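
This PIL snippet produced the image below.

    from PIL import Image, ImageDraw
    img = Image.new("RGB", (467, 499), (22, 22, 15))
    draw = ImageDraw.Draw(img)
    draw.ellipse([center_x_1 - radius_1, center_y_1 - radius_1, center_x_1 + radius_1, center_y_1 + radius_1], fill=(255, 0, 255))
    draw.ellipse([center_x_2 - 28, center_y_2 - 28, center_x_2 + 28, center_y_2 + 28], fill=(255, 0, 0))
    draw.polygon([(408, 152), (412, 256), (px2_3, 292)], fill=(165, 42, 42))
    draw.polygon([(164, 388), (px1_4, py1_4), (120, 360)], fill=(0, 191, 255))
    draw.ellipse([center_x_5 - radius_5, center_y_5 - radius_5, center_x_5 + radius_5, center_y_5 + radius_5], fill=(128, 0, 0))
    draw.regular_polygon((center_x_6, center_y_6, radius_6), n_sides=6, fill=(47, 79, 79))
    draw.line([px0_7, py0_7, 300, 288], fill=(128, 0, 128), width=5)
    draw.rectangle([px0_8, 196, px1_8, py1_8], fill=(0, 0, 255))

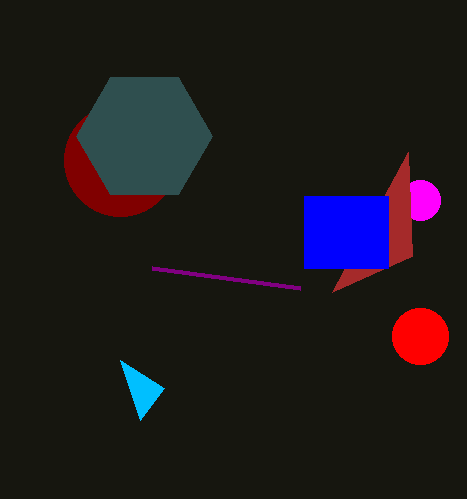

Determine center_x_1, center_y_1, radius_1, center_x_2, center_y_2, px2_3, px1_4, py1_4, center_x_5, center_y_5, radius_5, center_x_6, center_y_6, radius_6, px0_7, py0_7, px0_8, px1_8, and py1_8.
center_x_1 = 420; center_y_1 = 200; radius_1 = 20; center_x_2 = 420; center_y_2 = 336; px2_3 = 332; px1_4 = 140; py1_4 = 420; center_x_5 = 120; center_y_5 = 160; radius_5 = 56; center_x_6 = 144; center_y_6 = 136; radius_6 = 68; px0_7 = 152; py0_7 = 268; px0_8 = 304; px1_8 = 388; py1_8 = 268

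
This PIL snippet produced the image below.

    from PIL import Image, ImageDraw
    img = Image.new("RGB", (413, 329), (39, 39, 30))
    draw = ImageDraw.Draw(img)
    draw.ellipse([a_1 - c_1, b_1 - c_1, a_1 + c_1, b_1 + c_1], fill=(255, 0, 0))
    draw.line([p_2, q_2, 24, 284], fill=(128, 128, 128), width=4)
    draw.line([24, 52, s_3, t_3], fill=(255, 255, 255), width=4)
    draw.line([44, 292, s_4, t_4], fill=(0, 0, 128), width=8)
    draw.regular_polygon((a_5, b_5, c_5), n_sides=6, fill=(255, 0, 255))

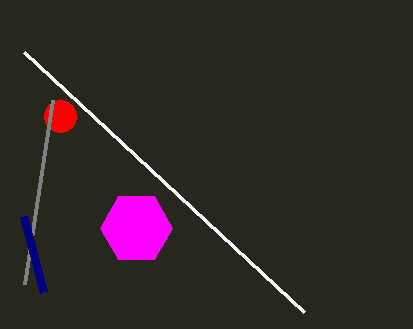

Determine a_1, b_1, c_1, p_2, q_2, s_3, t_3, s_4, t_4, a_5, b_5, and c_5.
a_1 = 60, b_1 = 116, c_1 = 16, p_2 = 52, q_2 = 100, s_3 = 304, t_3 = 312, s_4 = 24, t_4 = 216, a_5 = 136, b_5 = 228, c_5 = 36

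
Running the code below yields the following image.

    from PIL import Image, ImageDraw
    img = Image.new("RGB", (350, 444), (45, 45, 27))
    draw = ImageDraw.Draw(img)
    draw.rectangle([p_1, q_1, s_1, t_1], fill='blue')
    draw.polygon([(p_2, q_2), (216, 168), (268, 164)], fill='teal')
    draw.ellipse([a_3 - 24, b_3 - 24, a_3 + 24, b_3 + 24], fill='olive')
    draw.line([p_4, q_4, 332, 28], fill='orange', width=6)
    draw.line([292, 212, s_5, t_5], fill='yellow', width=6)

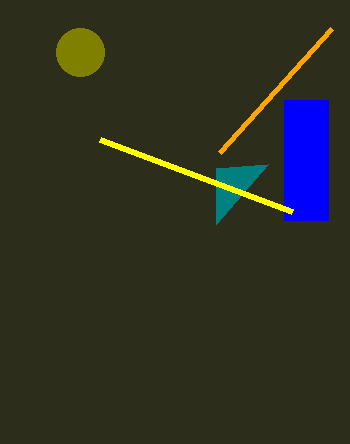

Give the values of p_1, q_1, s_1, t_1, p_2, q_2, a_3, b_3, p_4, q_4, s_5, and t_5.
p_1 = 284, q_1 = 100, s_1 = 328, t_1 = 220, p_2 = 216, q_2 = 224, a_3 = 80, b_3 = 52, p_4 = 220, q_4 = 152, s_5 = 100, t_5 = 140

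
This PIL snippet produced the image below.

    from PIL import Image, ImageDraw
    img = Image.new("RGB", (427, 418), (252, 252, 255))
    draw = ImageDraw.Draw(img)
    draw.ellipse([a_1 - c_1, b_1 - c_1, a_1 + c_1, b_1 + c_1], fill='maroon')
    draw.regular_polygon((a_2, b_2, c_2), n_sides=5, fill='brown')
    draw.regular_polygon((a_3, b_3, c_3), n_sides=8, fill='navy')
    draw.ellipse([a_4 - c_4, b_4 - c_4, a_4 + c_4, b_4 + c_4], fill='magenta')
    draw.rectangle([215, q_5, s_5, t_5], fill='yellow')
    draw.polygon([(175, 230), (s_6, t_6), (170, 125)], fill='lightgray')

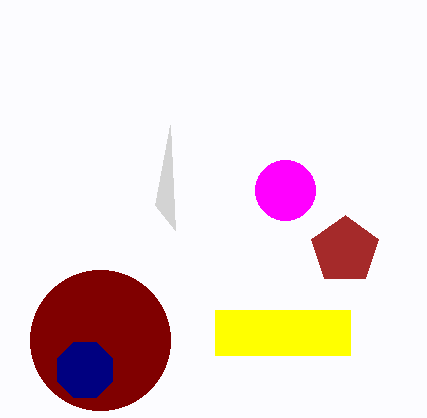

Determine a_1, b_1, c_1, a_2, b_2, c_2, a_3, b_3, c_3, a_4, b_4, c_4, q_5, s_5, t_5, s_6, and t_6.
a_1 = 100; b_1 = 340; c_1 = 70; a_2 = 345; b_2 = 250; c_2 = 35; a_3 = 85; b_3 = 370; c_3 = 30; a_4 = 285; b_4 = 190; c_4 = 30; q_5 = 310; s_5 = 350; t_5 = 355; s_6 = 155; t_6 = 205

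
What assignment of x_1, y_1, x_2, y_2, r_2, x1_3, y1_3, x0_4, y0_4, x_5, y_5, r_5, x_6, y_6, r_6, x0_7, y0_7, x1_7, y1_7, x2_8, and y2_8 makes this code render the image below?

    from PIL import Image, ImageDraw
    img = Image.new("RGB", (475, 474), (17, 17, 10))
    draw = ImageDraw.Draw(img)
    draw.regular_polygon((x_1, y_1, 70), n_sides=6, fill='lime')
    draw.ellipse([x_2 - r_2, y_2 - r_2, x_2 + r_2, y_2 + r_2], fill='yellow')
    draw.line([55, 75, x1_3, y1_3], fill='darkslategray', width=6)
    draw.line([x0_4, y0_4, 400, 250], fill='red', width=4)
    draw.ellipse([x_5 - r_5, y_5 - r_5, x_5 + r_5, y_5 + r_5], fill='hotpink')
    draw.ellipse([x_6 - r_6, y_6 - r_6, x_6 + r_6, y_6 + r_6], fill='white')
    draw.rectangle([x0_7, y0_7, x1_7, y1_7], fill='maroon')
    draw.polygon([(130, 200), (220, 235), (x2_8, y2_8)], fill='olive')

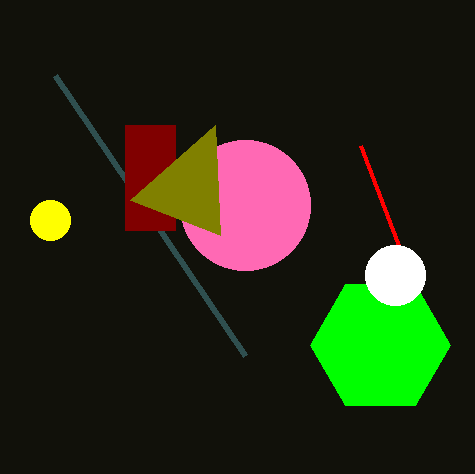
x_1 = 380, y_1 = 345, x_2 = 50, y_2 = 220, r_2 = 20, x1_3 = 245, y1_3 = 355, x0_4 = 360, y0_4 = 145, x_5 = 245, y_5 = 205, r_5 = 65, x_6 = 395, y_6 = 275, r_6 = 30, x0_7 = 125, y0_7 = 125, x1_7 = 175, y1_7 = 230, x2_8 = 215, y2_8 = 125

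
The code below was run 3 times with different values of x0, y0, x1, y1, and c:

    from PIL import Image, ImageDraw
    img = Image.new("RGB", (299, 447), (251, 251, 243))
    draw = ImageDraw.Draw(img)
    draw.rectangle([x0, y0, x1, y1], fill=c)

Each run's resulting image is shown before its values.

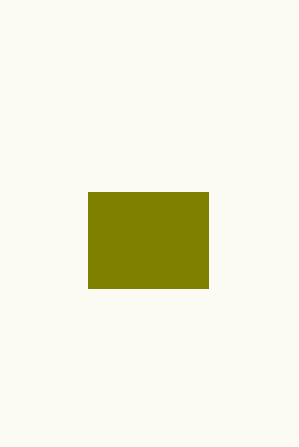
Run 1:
x0 = 88; y0 = 192; x1 = 208; y1 = 288; c = 'olive'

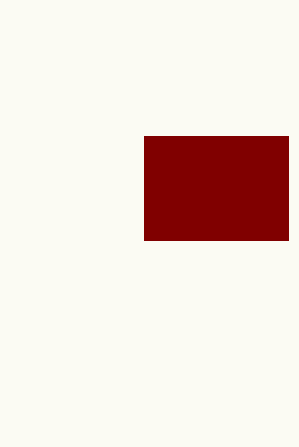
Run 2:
x0 = 144; y0 = 136; x1 = 288; y1 = 240; c = 'maroon'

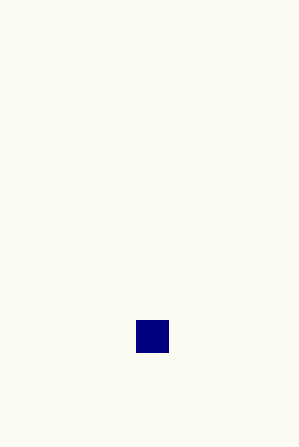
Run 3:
x0 = 136; y0 = 320; x1 = 168; y1 = 352; c = 'navy'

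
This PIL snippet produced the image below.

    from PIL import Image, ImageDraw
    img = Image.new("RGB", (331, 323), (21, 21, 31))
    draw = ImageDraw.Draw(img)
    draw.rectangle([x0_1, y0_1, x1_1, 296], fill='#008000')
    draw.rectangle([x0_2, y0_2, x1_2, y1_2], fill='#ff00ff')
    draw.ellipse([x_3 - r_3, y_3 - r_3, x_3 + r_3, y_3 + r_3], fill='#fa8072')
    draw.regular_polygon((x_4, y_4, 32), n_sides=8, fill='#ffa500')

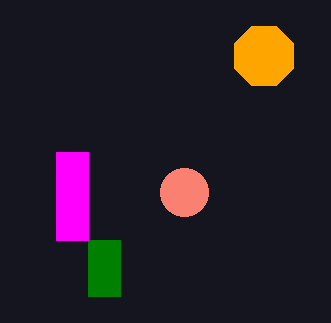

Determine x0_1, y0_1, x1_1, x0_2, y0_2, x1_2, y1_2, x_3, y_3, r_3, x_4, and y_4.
x0_1 = 88, y0_1 = 240, x1_1 = 120, x0_2 = 56, y0_2 = 152, x1_2 = 88, y1_2 = 240, x_3 = 184, y_3 = 192, r_3 = 24, x_4 = 264, y_4 = 56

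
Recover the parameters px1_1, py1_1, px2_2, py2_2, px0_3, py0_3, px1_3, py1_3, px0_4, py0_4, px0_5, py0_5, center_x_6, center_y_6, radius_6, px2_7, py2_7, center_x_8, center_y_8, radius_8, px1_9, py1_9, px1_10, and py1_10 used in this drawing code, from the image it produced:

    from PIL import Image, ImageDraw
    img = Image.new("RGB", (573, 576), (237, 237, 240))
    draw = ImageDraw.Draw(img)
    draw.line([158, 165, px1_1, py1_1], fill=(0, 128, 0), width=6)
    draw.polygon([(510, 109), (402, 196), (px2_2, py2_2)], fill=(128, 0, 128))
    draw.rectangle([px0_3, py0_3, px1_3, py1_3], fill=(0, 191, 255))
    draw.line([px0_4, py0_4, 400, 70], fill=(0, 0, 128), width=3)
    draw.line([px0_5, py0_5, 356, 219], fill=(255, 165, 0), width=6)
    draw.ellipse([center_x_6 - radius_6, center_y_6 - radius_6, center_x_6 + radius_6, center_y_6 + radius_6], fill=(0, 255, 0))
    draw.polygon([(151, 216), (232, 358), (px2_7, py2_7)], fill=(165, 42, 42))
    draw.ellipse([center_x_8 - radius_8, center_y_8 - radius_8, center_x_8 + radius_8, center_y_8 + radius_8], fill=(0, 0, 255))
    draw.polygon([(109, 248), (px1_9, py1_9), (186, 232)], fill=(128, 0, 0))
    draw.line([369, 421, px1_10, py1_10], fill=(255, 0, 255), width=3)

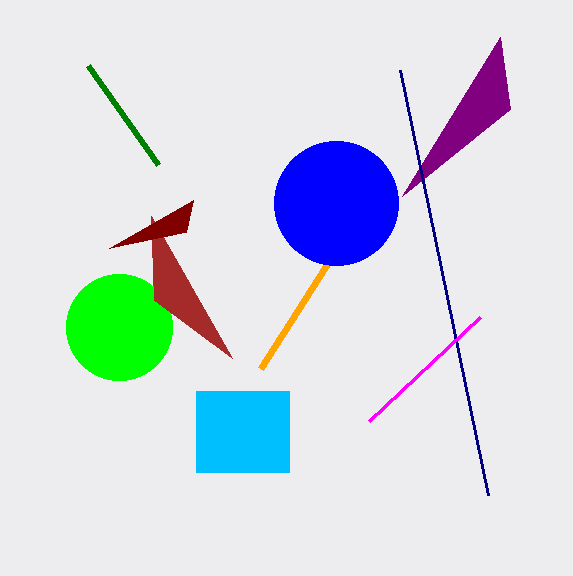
px1_1 = 88, py1_1 = 66, px2_2 = 500, py2_2 = 37, px0_3 = 196, py0_3 = 391, px1_3 = 289, py1_3 = 472, px0_4 = 488, py0_4 = 495, px0_5 = 261, py0_5 = 368, center_x_6 = 119, center_y_6 = 327, radius_6 = 53, px2_7 = 154, py2_7 = 300, center_x_8 = 336, center_y_8 = 203, radius_8 = 62, px1_9 = 193, py1_9 = 200, px1_10 = 480, py1_10 = 317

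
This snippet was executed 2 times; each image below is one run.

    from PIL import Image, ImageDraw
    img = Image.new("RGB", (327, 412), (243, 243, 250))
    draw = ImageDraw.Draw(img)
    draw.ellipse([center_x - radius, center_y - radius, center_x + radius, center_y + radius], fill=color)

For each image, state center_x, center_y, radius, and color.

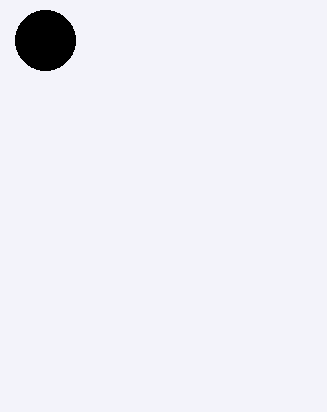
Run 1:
center_x = 45
center_y = 40
radius = 30
color = 'black'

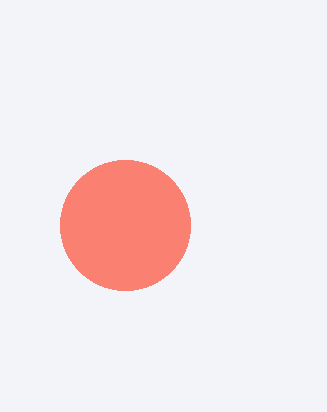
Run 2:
center_x = 125; center_y = 225; radius = 65; color = 'salmon'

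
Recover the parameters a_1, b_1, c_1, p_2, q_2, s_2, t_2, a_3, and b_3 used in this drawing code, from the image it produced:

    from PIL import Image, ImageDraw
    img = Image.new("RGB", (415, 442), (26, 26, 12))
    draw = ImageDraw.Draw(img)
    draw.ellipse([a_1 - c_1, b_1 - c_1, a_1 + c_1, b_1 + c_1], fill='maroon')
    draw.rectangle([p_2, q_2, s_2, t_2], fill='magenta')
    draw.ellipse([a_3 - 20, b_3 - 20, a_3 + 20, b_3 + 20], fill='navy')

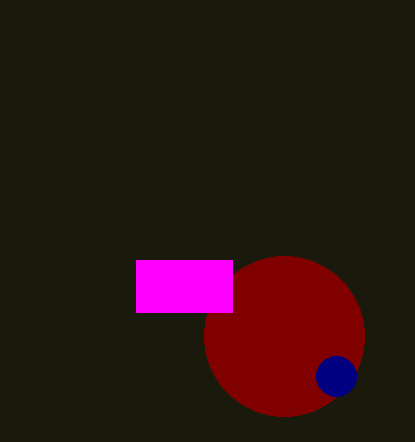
a_1 = 284, b_1 = 336, c_1 = 80, p_2 = 136, q_2 = 260, s_2 = 232, t_2 = 312, a_3 = 336, b_3 = 376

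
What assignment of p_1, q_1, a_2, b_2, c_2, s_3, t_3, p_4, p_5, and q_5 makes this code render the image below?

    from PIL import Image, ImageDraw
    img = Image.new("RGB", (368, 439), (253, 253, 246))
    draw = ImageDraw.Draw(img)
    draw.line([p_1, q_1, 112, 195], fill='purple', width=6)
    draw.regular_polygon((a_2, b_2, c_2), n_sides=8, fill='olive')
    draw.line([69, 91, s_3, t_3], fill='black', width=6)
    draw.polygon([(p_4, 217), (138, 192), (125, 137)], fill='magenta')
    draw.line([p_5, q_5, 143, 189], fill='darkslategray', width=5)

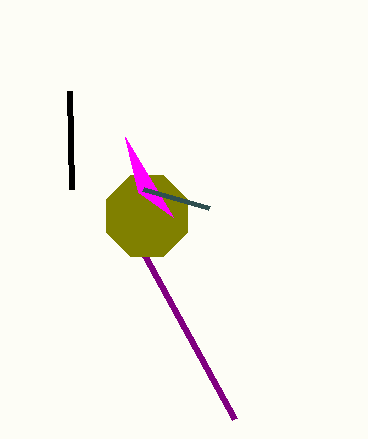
p_1 = 235; q_1 = 419; a_2 = 147; b_2 = 216; c_2 = 44; s_3 = 71; t_3 = 189; p_4 = 173; p_5 = 209; q_5 = 208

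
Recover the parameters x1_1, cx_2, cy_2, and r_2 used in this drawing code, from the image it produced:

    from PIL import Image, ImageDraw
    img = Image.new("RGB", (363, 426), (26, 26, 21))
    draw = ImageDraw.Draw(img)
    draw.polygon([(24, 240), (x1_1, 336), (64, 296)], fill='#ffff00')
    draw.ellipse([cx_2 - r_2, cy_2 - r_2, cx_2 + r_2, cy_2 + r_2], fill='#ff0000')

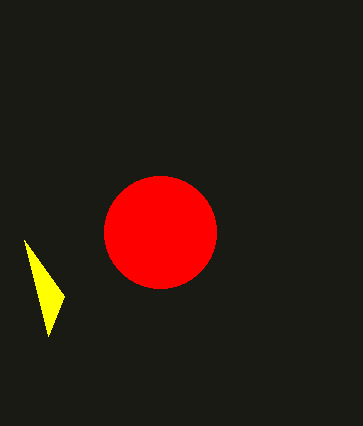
x1_1 = 48, cx_2 = 160, cy_2 = 232, r_2 = 56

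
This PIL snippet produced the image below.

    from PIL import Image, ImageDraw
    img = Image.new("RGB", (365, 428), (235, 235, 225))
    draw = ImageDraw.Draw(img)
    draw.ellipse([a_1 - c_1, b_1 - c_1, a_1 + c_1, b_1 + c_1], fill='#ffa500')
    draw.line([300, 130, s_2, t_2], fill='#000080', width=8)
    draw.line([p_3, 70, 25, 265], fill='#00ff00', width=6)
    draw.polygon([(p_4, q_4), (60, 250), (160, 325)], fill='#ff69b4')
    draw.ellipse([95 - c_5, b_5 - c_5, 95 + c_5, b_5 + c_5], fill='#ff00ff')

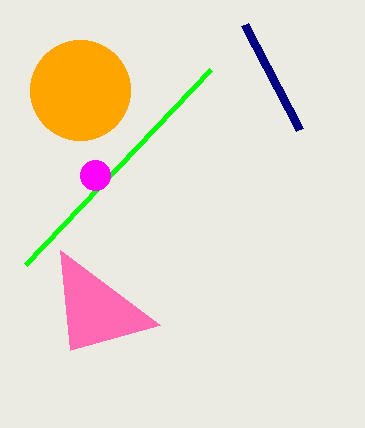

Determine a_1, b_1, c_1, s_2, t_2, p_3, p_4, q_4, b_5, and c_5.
a_1 = 80
b_1 = 90
c_1 = 50
s_2 = 245
t_2 = 25
p_3 = 210
p_4 = 70
q_4 = 350
b_5 = 175
c_5 = 15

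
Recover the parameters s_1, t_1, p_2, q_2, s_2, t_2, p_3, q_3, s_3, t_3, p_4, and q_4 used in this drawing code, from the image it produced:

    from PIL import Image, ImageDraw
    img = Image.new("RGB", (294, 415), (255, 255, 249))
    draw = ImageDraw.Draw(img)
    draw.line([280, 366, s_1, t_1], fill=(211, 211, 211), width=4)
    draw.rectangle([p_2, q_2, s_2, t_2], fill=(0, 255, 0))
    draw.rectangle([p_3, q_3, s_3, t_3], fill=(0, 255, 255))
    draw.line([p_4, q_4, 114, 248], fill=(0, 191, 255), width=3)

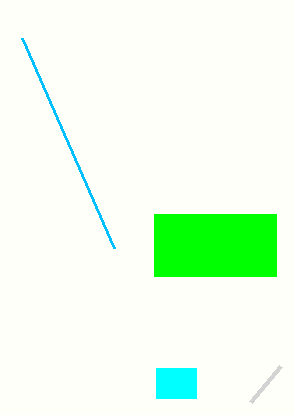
s_1 = 250; t_1 = 402; p_2 = 154; q_2 = 214; s_2 = 276; t_2 = 276; p_3 = 156; q_3 = 368; s_3 = 196; t_3 = 398; p_4 = 22; q_4 = 38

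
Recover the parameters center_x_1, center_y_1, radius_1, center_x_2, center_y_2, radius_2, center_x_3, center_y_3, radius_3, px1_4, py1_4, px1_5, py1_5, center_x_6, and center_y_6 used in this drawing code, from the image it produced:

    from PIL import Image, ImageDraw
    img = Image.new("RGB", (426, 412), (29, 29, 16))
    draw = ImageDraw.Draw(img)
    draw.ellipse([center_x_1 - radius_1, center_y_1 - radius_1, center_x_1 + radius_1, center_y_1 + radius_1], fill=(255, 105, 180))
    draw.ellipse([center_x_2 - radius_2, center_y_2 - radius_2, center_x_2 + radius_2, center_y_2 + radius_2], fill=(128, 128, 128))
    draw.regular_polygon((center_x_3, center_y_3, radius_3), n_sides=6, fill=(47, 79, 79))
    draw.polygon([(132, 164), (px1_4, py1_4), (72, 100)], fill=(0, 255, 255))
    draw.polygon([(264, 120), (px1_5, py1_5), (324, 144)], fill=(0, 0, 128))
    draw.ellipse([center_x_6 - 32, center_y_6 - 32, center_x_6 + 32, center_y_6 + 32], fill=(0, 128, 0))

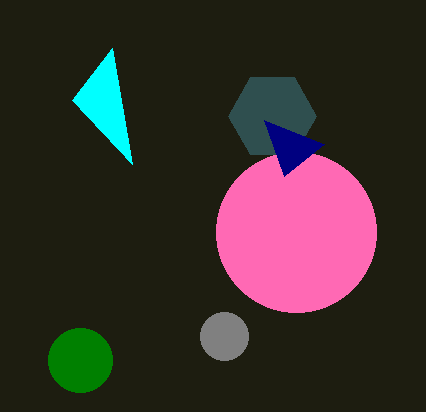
center_x_1 = 296; center_y_1 = 232; radius_1 = 80; center_x_2 = 224; center_y_2 = 336; radius_2 = 24; center_x_3 = 272; center_y_3 = 116; radius_3 = 44; px1_4 = 112; py1_4 = 48; px1_5 = 284; py1_5 = 176; center_x_6 = 80; center_y_6 = 360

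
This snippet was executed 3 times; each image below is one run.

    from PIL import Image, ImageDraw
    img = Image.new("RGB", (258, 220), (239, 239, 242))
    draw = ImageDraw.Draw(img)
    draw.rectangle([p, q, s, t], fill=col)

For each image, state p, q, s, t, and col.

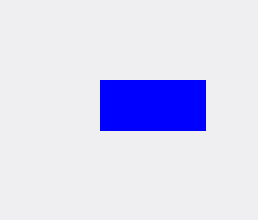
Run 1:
p = 100
q = 80
s = 205
t = 130
col = 'blue'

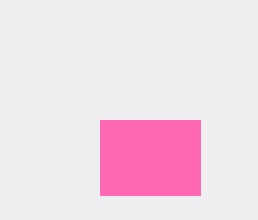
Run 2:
p = 100, q = 120, s = 200, t = 195, col = 'hotpink'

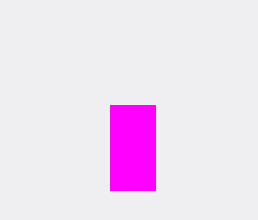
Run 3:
p = 110; q = 105; s = 155; t = 190; col = 'magenta'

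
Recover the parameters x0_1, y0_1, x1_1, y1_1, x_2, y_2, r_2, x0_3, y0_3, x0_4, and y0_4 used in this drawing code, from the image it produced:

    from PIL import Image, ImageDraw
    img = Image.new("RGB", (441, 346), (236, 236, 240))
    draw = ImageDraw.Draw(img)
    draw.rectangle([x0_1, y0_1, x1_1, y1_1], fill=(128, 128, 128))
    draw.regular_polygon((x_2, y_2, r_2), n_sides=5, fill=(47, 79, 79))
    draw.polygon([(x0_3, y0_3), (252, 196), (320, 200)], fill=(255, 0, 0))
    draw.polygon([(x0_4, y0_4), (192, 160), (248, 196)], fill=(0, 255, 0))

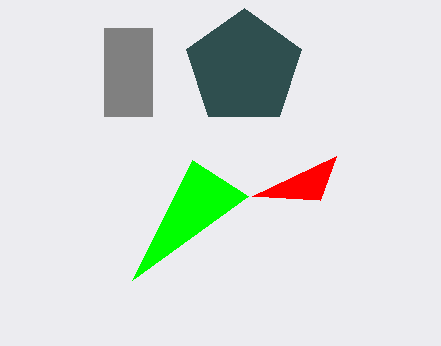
x0_1 = 104
y0_1 = 28
x1_1 = 152
y1_1 = 116
x_2 = 244
y_2 = 68
r_2 = 60
x0_3 = 336
y0_3 = 156
x0_4 = 132
y0_4 = 280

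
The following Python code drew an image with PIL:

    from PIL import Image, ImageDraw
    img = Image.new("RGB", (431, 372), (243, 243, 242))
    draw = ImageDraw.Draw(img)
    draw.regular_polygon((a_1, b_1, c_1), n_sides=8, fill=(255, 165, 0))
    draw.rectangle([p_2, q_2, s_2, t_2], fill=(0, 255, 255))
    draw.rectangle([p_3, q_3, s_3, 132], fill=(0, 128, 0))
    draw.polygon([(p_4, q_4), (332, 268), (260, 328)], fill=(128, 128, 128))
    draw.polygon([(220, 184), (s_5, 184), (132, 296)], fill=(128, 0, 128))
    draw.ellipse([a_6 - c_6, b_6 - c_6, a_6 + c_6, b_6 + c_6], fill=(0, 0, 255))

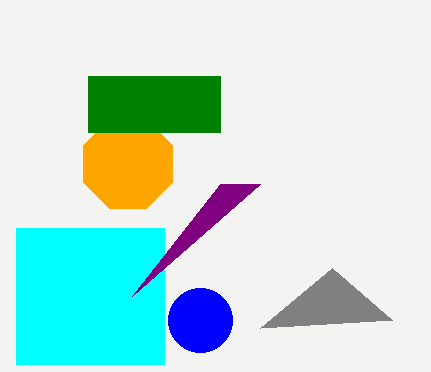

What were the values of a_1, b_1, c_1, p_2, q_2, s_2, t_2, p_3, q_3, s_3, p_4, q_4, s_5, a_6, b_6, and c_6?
a_1 = 128; b_1 = 164; c_1 = 48; p_2 = 16; q_2 = 228; s_2 = 164; t_2 = 364; p_3 = 88; q_3 = 76; s_3 = 220; p_4 = 392; q_4 = 320; s_5 = 260; a_6 = 200; b_6 = 320; c_6 = 32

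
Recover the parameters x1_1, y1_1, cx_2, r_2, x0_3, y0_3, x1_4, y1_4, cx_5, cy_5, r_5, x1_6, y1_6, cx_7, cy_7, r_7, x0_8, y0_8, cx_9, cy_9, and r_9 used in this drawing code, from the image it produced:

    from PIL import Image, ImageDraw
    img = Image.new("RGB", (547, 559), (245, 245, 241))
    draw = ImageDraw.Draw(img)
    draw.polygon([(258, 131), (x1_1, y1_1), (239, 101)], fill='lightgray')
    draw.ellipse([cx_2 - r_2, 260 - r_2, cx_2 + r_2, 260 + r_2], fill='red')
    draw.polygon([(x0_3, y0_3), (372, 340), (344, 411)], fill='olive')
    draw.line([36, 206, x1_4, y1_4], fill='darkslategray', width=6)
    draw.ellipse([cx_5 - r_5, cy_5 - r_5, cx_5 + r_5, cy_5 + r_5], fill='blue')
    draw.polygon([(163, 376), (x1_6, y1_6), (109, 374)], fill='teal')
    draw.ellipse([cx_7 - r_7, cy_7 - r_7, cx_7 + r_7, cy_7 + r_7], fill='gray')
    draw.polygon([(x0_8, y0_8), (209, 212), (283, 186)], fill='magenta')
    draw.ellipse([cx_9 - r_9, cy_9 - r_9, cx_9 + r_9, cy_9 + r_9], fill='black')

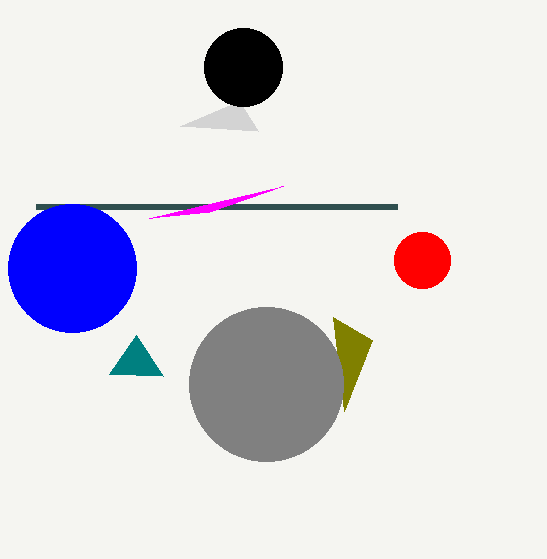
x1_1 = 180
y1_1 = 126
cx_2 = 422
r_2 = 28
x0_3 = 333
y0_3 = 317
x1_4 = 397
y1_4 = 206
cx_5 = 72
cy_5 = 268
r_5 = 64
x1_6 = 136
y1_6 = 335
cx_7 = 266
cy_7 = 384
r_7 = 77
x0_8 = 149
y0_8 = 218
cx_9 = 243
cy_9 = 67
r_9 = 39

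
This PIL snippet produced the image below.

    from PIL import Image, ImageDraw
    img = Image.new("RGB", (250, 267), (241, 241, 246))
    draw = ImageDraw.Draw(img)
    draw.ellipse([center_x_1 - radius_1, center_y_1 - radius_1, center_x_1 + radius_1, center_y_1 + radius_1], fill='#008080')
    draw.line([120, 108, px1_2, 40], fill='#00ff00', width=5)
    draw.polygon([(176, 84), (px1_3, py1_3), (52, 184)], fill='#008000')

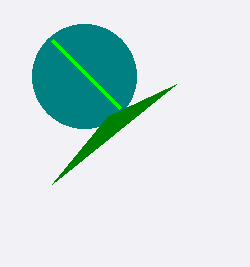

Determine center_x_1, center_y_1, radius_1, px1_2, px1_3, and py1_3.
center_x_1 = 84, center_y_1 = 76, radius_1 = 52, px1_2 = 52, px1_3 = 108, py1_3 = 116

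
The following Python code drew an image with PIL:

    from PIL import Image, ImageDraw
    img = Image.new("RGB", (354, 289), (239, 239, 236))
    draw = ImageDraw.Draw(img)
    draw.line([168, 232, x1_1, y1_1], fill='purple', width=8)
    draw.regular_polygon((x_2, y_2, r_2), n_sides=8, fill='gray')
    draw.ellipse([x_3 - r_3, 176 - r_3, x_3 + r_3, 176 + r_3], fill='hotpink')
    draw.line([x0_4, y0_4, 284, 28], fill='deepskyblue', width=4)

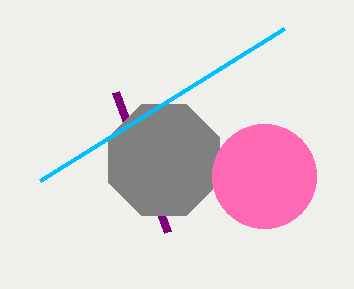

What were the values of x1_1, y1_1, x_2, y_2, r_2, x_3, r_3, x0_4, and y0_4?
x1_1 = 116, y1_1 = 92, x_2 = 164, y_2 = 160, r_2 = 60, x_3 = 264, r_3 = 52, x0_4 = 40, y0_4 = 180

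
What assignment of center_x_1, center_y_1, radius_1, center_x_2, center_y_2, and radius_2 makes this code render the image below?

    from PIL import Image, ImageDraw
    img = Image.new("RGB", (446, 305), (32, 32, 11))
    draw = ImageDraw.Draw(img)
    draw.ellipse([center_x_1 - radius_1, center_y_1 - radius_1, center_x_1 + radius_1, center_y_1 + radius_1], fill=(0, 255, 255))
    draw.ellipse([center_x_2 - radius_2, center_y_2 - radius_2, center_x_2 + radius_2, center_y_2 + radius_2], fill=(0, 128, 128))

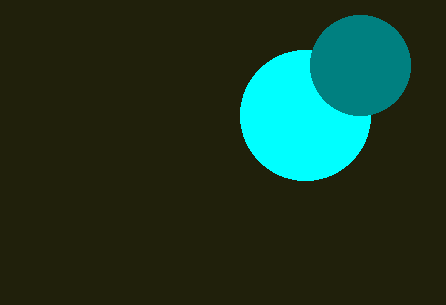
center_x_1 = 305; center_y_1 = 115; radius_1 = 65; center_x_2 = 360; center_y_2 = 65; radius_2 = 50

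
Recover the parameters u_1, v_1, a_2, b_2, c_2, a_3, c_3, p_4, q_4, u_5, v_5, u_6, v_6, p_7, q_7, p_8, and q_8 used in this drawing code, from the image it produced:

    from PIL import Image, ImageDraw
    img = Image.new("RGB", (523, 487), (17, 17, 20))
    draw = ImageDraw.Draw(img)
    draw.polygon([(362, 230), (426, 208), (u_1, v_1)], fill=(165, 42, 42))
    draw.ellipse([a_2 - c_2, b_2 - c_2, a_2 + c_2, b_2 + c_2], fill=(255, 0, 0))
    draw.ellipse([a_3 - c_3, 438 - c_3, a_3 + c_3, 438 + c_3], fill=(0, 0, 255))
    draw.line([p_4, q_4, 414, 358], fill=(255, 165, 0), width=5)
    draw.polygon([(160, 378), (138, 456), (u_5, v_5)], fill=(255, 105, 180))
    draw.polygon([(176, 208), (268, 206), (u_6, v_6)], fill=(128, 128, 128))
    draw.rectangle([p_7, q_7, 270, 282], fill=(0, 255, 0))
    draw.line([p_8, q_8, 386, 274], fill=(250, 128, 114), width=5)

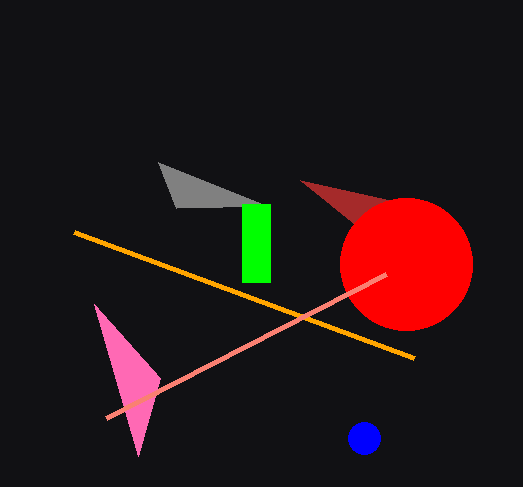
u_1 = 300, v_1 = 180, a_2 = 406, b_2 = 264, c_2 = 66, a_3 = 364, c_3 = 16, p_4 = 74, q_4 = 232, u_5 = 94, v_5 = 304, u_6 = 158, v_6 = 162, p_7 = 242, q_7 = 204, p_8 = 106, q_8 = 418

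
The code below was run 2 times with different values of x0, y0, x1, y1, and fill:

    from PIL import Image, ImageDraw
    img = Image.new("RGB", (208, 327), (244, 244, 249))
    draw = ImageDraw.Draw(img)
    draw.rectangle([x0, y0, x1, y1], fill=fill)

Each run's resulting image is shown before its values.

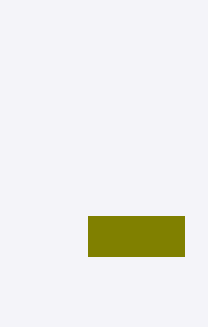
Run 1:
x0 = 88, y0 = 216, x1 = 184, y1 = 256, fill = 'olive'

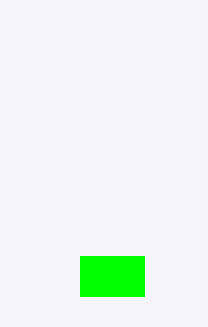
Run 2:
x0 = 80
y0 = 256
x1 = 144
y1 = 296
fill = 'lime'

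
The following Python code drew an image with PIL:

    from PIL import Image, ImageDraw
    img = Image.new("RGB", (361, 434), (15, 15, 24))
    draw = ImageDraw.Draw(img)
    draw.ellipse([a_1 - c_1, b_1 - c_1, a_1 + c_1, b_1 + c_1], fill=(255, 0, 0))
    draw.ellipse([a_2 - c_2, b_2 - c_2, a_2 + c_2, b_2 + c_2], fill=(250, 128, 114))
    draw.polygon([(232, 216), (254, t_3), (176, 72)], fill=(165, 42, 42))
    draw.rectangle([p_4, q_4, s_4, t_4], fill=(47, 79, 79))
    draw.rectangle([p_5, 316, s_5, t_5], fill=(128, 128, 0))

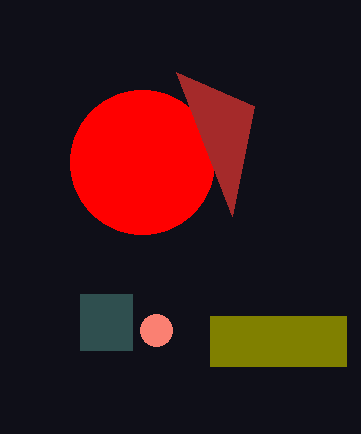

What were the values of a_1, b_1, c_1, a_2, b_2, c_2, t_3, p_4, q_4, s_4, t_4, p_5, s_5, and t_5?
a_1 = 142; b_1 = 162; c_1 = 72; a_2 = 156; b_2 = 330; c_2 = 16; t_3 = 106; p_4 = 80; q_4 = 294; s_4 = 132; t_4 = 350; p_5 = 210; s_5 = 346; t_5 = 366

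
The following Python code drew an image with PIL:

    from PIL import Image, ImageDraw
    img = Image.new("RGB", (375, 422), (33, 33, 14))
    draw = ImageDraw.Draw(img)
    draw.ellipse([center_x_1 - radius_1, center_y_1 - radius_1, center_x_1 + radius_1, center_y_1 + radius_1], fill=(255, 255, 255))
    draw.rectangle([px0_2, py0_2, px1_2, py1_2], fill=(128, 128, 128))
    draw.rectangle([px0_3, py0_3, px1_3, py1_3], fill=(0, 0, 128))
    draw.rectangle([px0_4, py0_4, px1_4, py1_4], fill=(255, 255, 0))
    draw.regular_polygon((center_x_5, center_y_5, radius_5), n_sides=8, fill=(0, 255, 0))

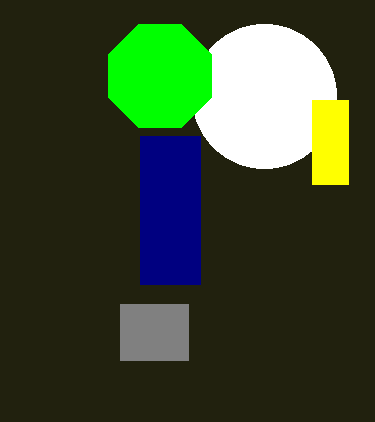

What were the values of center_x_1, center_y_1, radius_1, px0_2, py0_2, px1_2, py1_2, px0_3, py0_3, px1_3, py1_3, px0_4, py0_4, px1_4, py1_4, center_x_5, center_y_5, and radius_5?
center_x_1 = 264
center_y_1 = 96
radius_1 = 72
px0_2 = 120
py0_2 = 304
px1_2 = 188
py1_2 = 360
px0_3 = 140
py0_3 = 136
px1_3 = 200
py1_3 = 284
px0_4 = 312
py0_4 = 100
px1_4 = 348
py1_4 = 184
center_x_5 = 160
center_y_5 = 76
radius_5 = 56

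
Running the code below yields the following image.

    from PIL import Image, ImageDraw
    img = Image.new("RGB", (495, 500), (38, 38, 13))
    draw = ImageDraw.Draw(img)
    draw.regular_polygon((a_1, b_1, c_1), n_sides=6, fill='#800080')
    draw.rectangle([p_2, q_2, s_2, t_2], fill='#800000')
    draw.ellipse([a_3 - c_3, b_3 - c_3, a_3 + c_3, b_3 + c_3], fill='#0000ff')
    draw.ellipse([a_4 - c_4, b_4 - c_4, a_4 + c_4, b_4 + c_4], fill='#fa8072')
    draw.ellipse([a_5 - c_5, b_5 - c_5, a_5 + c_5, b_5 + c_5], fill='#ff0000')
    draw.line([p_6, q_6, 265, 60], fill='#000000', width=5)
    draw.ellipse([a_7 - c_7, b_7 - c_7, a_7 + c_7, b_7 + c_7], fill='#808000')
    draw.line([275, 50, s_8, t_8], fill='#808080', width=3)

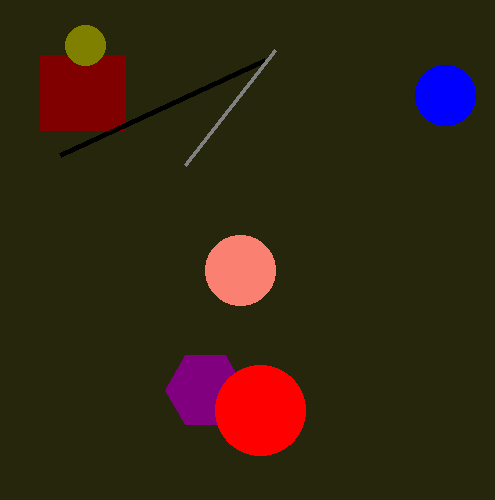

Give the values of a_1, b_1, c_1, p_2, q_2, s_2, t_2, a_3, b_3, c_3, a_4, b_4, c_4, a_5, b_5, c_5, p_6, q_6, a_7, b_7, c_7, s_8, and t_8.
a_1 = 205
b_1 = 390
c_1 = 40
p_2 = 40
q_2 = 55
s_2 = 125
t_2 = 130
a_3 = 445
b_3 = 95
c_3 = 30
a_4 = 240
b_4 = 270
c_4 = 35
a_5 = 260
b_5 = 410
c_5 = 45
p_6 = 60
q_6 = 155
a_7 = 85
b_7 = 45
c_7 = 20
s_8 = 185
t_8 = 165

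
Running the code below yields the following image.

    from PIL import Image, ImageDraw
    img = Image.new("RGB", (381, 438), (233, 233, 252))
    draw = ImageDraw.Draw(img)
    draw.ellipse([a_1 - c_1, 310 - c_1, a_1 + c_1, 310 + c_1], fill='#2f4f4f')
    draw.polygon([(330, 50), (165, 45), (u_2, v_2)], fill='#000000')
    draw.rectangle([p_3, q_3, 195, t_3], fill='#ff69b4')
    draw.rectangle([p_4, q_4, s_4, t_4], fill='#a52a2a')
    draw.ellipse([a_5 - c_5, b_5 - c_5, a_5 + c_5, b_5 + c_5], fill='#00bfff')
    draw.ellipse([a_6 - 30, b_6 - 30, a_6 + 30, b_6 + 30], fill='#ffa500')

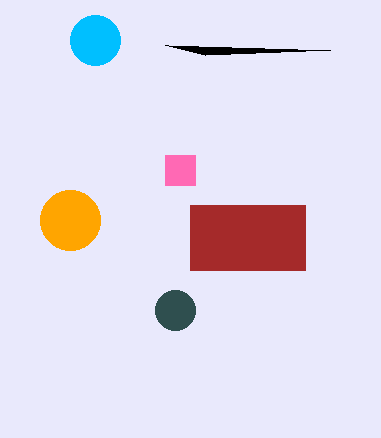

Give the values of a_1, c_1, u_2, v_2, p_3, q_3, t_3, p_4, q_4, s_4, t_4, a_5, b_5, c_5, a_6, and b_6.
a_1 = 175, c_1 = 20, u_2 = 205, v_2 = 55, p_3 = 165, q_3 = 155, t_3 = 185, p_4 = 190, q_4 = 205, s_4 = 305, t_4 = 270, a_5 = 95, b_5 = 40, c_5 = 25, a_6 = 70, b_6 = 220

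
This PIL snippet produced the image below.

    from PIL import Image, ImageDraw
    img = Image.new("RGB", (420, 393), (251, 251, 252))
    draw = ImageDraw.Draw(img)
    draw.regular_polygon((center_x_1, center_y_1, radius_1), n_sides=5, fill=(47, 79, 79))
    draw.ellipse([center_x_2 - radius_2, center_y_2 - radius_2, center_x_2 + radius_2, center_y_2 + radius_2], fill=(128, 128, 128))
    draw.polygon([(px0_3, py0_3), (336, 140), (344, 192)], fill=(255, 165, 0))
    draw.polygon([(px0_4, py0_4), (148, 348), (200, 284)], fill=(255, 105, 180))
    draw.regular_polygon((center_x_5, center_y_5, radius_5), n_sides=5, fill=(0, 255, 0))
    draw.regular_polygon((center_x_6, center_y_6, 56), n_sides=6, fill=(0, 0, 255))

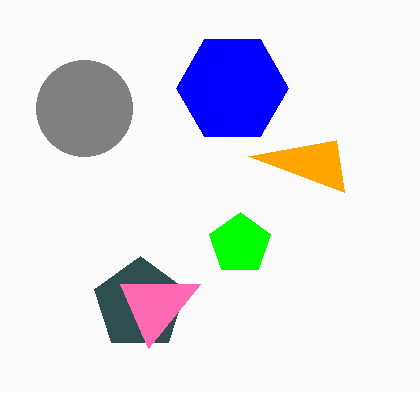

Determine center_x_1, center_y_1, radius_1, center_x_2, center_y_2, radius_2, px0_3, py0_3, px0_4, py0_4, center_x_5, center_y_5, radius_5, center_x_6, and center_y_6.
center_x_1 = 140
center_y_1 = 304
radius_1 = 48
center_x_2 = 84
center_y_2 = 108
radius_2 = 48
px0_3 = 248
py0_3 = 156
px0_4 = 120
py0_4 = 284
center_x_5 = 240
center_y_5 = 244
radius_5 = 32
center_x_6 = 232
center_y_6 = 88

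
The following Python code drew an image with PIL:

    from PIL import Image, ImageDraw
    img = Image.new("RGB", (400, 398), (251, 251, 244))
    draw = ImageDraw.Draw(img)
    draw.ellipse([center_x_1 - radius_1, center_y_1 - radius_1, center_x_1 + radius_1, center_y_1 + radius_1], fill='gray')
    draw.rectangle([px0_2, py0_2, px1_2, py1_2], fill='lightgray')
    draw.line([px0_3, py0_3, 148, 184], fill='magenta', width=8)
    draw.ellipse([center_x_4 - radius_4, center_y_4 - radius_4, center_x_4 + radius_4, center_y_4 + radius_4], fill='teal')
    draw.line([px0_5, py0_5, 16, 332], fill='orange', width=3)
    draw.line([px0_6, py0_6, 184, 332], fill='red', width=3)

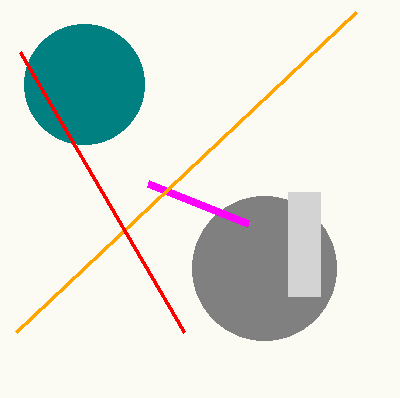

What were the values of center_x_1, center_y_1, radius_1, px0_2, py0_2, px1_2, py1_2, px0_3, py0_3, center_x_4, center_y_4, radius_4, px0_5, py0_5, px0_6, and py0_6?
center_x_1 = 264, center_y_1 = 268, radius_1 = 72, px0_2 = 288, py0_2 = 192, px1_2 = 320, py1_2 = 296, px0_3 = 248, py0_3 = 224, center_x_4 = 84, center_y_4 = 84, radius_4 = 60, px0_5 = 356, py0_5 = 12, px0_6 = 20, py0_6 = 52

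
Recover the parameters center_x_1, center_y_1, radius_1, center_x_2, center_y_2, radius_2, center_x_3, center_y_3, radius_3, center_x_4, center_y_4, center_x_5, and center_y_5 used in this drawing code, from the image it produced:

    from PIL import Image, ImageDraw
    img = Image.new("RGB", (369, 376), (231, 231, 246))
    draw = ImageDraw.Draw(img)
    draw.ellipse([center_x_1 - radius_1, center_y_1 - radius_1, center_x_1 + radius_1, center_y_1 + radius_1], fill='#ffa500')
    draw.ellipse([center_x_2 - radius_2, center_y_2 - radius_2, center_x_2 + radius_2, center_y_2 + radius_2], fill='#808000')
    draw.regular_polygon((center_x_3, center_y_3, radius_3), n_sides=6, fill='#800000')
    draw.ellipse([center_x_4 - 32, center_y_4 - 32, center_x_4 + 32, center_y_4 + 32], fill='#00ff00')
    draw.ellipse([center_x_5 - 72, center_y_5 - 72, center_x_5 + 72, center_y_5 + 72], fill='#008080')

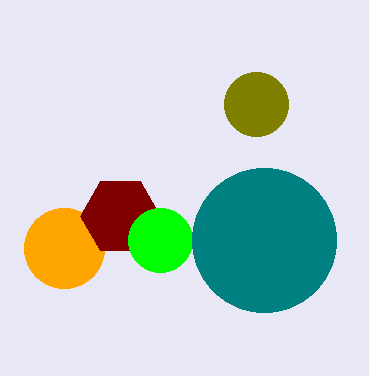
center_x_1 = 64, center_y_1 = 248, radius_1 = 40, center_x_2 = 256, center_y_2 = 104, radius_2 = 32, center_x_3 = 120, center_y_3 = 216, radius_3 = 40, center_x_4 = 160, center_y_4 = 240, center_x_5 = 264, center_y_5 = 240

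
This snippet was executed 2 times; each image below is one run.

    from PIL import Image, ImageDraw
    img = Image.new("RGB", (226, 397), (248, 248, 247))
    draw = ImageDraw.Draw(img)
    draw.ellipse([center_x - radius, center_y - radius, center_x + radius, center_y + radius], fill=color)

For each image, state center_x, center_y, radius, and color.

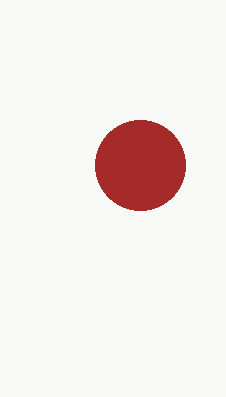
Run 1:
center_x = 140, center_y = 165, radius = 45, color = 'brown'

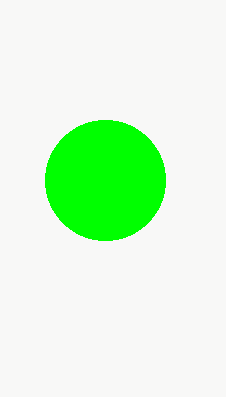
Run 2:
center_x = 105, center_y = 180, radius = 60, color = 'lime'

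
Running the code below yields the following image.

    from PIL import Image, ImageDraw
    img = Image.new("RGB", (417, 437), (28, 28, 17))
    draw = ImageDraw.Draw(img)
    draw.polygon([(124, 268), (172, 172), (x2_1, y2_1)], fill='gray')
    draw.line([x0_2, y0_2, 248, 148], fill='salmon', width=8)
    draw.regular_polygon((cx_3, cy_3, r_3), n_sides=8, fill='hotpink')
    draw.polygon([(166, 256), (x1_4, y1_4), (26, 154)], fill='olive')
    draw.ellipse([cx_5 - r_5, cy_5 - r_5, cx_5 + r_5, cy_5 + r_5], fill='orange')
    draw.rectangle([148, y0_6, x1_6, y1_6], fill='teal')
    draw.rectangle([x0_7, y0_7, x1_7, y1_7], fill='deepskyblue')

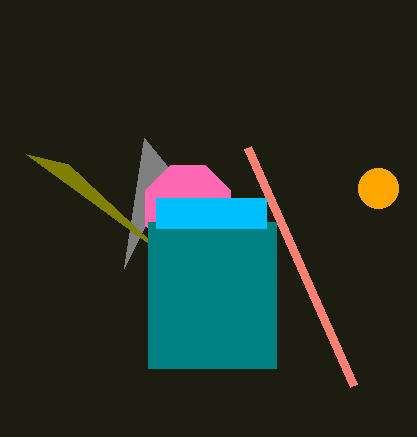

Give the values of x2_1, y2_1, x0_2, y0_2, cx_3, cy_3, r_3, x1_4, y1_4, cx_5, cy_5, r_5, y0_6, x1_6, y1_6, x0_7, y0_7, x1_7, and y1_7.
x2_1 = 144
y2_1 = 138
x0_2 = 354
y0_2 = 386
cx_3 = 188
cy_3 = 208
r_3 = 46
x1_4 = 68
y1_4 = 164
cx_5 = 378
cy_5 = 188
r_5 = 20
y0_6 = 222
x1_6 = 276
y1_6 = 368
x0_7 = 156
y0_7 = 198
x1_7 = 266
y1_7 = 228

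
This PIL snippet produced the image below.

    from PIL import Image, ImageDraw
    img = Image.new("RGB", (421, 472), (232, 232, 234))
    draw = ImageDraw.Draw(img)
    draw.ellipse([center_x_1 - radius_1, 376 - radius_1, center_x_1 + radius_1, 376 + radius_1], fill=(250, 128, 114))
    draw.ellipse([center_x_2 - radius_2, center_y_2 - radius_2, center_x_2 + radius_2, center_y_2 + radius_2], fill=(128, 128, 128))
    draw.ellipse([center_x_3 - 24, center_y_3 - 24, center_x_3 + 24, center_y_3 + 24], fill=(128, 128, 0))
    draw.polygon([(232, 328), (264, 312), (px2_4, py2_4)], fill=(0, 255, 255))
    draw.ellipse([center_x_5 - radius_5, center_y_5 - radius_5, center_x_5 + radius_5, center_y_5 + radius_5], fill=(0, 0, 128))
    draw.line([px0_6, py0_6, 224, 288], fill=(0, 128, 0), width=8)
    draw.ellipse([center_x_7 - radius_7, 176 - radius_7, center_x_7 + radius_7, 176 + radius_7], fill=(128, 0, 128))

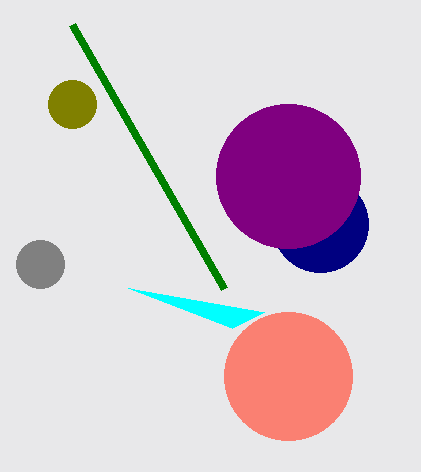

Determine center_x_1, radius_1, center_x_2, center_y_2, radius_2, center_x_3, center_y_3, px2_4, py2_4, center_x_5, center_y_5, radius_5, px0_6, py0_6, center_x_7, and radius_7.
center_x_1 = 288; radius_1 = 64; center_x_2 = 40; center_y_2 = 264; radius_2 = 24; center_x_3 = 72; center_y_3 = 104; px2_4 = 128; py2_4 = 288; center_x_5 = 320; center_y_5 = 224; radius_5 = 48; px0_6 = 72; py0_6 = 24; center_x_7 = 288; radius_7 = 72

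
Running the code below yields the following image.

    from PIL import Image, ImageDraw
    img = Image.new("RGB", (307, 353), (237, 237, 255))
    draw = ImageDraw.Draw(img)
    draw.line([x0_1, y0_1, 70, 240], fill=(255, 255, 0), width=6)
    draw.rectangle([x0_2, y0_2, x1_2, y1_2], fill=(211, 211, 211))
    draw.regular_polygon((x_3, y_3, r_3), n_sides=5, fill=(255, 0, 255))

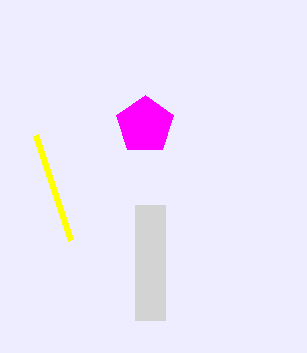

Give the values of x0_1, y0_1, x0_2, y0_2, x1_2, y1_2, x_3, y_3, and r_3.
x0_1 = 35, y0_1 = 135, x0_2 = 135, y0_2 = 205, x1_2 = 165, y1_2 = 320, x_3 = 145, y_3 = 125, r_3 = 30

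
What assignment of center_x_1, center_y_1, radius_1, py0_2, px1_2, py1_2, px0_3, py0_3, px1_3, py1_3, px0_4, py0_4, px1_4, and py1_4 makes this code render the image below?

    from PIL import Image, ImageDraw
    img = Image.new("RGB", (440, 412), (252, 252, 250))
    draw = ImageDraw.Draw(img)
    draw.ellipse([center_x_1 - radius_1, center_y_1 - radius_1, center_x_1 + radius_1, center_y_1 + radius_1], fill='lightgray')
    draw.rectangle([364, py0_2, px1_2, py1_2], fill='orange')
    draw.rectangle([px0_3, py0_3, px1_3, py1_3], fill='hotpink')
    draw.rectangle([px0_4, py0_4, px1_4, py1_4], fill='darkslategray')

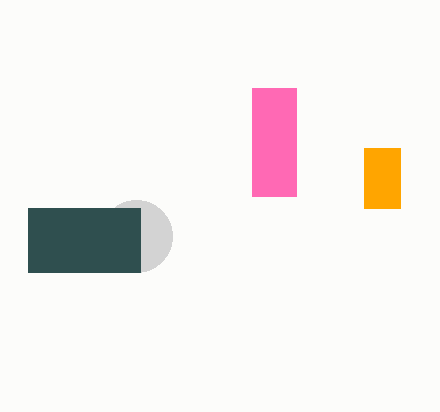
center_x_1 = 136, center_y_1 = 236, radius_1 = 36, py0_2 = 148, px1_2 = 400, py1_2 = 208, px0_3 = 252, py0_3 = 88, px1_3 = 296, py1_3 = 196, px0_4 = 28, py0_4 = 208, px1_4 = 140, py1_4 = 272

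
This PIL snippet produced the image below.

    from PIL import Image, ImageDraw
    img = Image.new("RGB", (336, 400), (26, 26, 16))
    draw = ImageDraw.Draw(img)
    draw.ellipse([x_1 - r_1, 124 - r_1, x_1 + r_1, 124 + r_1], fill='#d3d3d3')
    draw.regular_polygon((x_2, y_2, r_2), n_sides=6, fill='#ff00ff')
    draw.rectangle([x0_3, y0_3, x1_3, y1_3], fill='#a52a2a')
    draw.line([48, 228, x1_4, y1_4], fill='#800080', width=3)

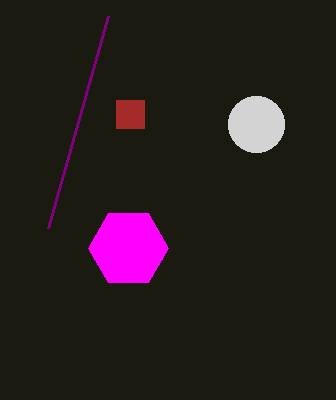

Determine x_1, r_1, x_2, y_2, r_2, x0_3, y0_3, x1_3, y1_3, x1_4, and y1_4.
x_1 = 256
r_1 = 28
x_2 = 128
y_2 = 248
r_2 = 40
x0_3 = 116
y0_3 = 100
x1_3 = 144
y1_3 = 128
x1_4 = 108
y1_4 = 16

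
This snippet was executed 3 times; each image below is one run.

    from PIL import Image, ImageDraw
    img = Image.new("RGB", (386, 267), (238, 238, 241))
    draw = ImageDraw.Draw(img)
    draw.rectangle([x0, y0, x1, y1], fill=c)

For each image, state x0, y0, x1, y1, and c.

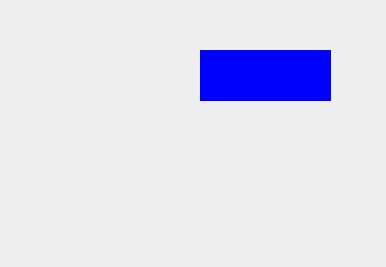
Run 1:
x0 = 200; y0 = 50; x1 = 330; y1 = 100; c = 'blue'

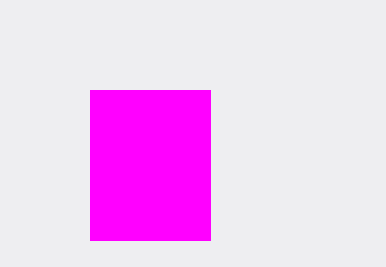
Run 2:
x0 = 90; y0 = 90; x1 = 210; y1 = 240; c = 'magenta'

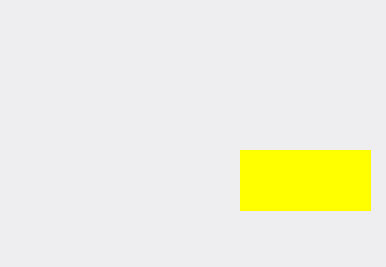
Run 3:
x0 = 240, y0 = 150, x1 = 370, y1 = 210, c = 'yellow'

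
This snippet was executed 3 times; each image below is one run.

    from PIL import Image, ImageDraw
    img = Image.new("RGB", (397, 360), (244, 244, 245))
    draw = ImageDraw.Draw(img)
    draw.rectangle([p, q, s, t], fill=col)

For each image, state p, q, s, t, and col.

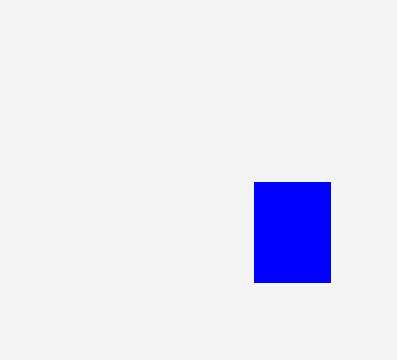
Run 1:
p = 254, q = 182, s = 330, t = 282, col = 'blue'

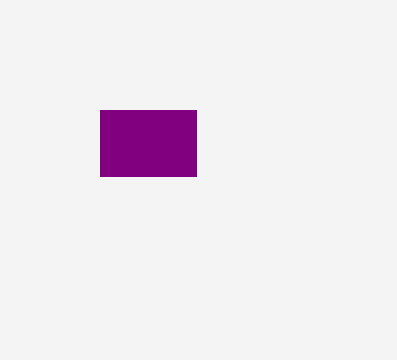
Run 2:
p = 100; q = 110; s = 196; t = 176; col = 'purple'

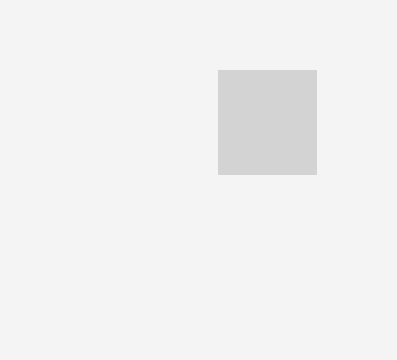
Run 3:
p = 218, q = 70, s = 316, t = 174, col = 'lightgray'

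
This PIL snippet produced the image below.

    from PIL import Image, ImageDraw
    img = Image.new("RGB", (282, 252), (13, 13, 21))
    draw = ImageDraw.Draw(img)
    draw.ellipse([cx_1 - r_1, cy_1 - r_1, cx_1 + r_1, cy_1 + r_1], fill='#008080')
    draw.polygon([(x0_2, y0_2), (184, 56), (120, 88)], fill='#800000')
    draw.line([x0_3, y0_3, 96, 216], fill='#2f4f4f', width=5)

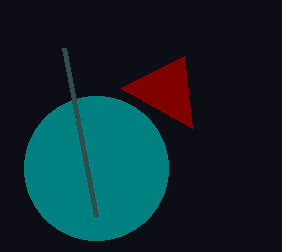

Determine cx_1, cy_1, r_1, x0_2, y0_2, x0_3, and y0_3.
cx_1 = 96
cy_1 = 168
r_1 = 72
x0_2 = 192
y0_2 = 128
x0_3 = 64
y0_3 = 48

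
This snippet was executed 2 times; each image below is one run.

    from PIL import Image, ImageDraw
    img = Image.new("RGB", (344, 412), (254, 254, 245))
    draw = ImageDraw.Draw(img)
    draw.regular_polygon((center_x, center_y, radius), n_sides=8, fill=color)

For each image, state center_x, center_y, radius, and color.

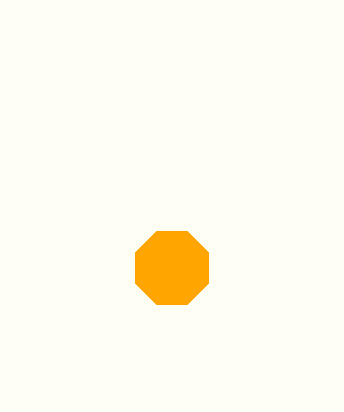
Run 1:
center_x = 172, center_y = 268, radius = 40, color = 'orange'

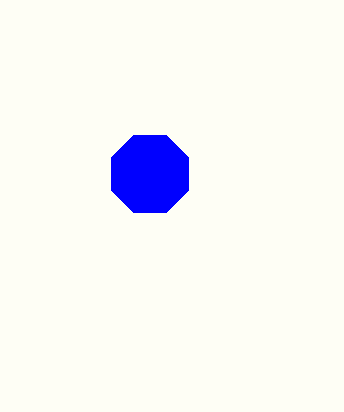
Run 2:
center_x = 150
center_y = 174
radius = 42
color = 'blue'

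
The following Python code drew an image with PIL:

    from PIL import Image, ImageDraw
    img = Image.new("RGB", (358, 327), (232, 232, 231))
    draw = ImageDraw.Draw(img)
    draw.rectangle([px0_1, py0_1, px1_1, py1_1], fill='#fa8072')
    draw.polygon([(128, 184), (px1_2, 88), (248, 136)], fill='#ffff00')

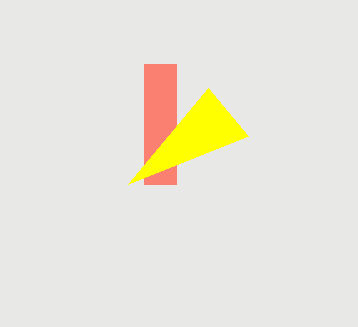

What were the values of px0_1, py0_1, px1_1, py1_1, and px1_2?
px0_1 = 144; py0_1 = 64; px1_1 = 176; py1_1 = 184; px1_2 = 208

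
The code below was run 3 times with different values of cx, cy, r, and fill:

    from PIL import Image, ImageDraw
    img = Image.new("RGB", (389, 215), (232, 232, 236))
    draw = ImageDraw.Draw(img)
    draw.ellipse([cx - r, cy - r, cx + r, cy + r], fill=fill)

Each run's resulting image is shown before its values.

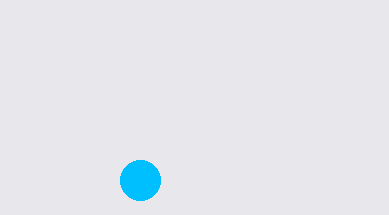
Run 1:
cx = 140; cy = 180; r = 20; fill = 'deepskyblue'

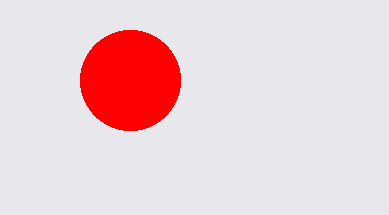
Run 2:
cx = 130, cy = 80, r = 50, fill = 'red'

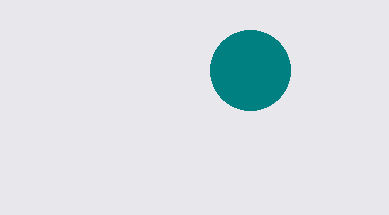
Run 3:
cx = 250; cy = 70; r = 40; fill = 'teal'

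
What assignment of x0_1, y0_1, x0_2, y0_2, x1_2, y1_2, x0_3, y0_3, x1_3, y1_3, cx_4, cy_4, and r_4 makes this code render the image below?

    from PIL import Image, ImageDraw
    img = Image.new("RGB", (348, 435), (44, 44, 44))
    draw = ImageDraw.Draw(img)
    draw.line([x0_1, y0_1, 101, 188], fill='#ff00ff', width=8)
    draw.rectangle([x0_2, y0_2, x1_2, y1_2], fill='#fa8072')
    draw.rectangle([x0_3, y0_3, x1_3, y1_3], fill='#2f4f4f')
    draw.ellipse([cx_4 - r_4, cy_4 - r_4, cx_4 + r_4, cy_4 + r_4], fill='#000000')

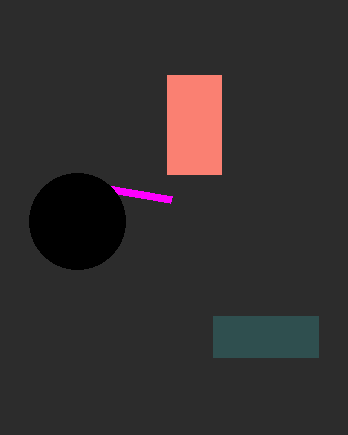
x0_1 = 171, y0_1 = 200, x0_2 = 167, y0_2 = 75, x1_2 = 221, y1_2 = 174, x0_3 = 213, y0_3 = 316, x1_3 = 318, y1_3 = 357, cx_4 = 77, cy_4 = 221, r_4 = 48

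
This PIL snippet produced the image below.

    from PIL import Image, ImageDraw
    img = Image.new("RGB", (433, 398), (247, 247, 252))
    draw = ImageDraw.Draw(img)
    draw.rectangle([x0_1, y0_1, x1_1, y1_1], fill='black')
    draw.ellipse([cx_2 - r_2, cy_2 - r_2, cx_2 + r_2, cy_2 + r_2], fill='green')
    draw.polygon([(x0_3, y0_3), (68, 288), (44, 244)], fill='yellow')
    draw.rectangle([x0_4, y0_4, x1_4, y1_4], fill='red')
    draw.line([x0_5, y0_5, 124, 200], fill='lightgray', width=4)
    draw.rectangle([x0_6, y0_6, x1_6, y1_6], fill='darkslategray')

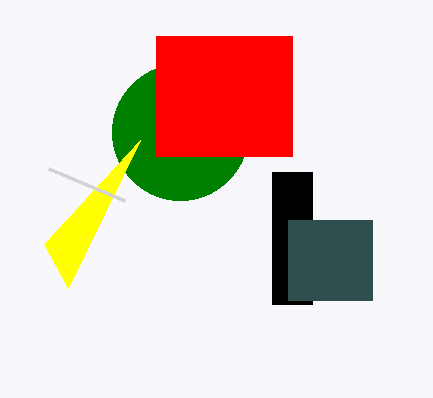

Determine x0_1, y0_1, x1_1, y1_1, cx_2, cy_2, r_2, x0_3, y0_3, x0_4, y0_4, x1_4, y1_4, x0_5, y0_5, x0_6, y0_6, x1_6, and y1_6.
x0_1 = 272; y0_1 = 172; x1_1 = 312; y1_1 = 304; cx_2 = 180; cy_2 = 132; r_2 = 68; x0_3 = 140; y0_3 = 140; x0_4 = 156; y0_4 = 36; x1_4 = 292; y1_4 = 156; x0_5 = 48; y0_5 = 168; x0_6 = 288; y0_6 = 220; x1_6 = 372; y1_6 = 300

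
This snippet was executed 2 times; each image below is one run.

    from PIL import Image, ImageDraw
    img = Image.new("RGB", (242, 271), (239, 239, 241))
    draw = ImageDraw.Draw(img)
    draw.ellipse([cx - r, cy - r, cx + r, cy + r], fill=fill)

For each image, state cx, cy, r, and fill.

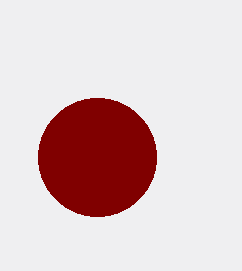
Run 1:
cx = 97
cy = 157
r = 59
fill = 'maroon'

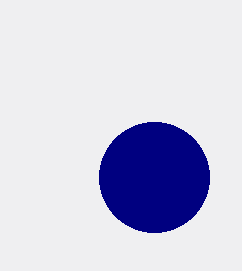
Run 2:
cx = 154, cy = 177, r = 55, fill = 'navy'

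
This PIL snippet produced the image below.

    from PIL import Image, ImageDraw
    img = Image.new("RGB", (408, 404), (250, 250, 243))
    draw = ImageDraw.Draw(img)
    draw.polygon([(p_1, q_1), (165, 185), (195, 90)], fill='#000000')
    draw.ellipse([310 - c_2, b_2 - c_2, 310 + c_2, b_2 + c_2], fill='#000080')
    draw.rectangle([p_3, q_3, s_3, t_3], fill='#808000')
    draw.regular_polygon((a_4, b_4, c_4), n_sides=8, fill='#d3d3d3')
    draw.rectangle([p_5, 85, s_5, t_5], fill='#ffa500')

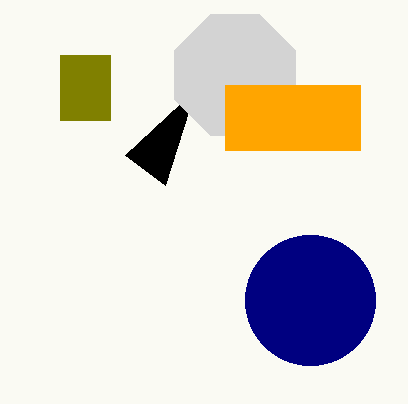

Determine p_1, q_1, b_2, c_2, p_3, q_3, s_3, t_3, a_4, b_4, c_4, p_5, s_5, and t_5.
p_1 = 125
q_1 = 155
b_2 = 300
c_2 = 65
p_3 = 60
q_3 = 55
s_3 = 110
t_3 = 120
a_4 = 235
b_4 = 75
c_4 = 65
p_5 = 225
s_5 = 360
t_5 = 150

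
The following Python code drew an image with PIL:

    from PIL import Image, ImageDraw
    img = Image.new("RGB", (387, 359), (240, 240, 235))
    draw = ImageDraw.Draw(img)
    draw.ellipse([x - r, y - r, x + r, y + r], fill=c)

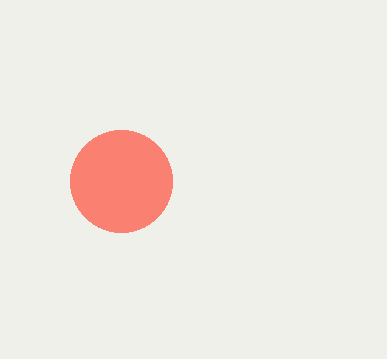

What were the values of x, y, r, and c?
x = 121; y = 181; r = 51; c = 'salmon'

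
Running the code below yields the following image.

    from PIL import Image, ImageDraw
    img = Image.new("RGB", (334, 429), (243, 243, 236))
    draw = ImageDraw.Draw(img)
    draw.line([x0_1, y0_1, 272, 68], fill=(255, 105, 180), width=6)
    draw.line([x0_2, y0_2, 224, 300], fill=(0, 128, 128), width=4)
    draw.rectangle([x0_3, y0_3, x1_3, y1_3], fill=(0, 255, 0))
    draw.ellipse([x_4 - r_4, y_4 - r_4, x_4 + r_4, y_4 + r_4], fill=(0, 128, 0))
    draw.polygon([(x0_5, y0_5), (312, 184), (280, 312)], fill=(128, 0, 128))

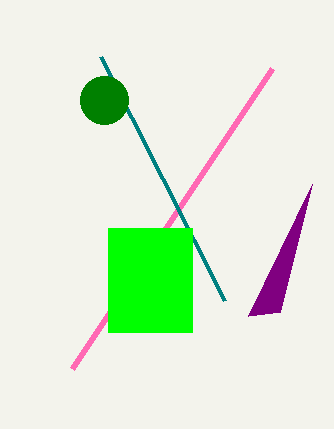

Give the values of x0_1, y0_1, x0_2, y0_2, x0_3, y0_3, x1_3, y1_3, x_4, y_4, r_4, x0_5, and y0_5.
x0_1 = 72; y0_1 = 368; x0_2 = 100; y0_2 = 56; x0_3 = 108; y0_3 = 228; x1_3 = 192; y1_3 = 332; x_4 = 104; y_4 = 100; r_4 = 24; x0_5 = 248; y0_5 = 316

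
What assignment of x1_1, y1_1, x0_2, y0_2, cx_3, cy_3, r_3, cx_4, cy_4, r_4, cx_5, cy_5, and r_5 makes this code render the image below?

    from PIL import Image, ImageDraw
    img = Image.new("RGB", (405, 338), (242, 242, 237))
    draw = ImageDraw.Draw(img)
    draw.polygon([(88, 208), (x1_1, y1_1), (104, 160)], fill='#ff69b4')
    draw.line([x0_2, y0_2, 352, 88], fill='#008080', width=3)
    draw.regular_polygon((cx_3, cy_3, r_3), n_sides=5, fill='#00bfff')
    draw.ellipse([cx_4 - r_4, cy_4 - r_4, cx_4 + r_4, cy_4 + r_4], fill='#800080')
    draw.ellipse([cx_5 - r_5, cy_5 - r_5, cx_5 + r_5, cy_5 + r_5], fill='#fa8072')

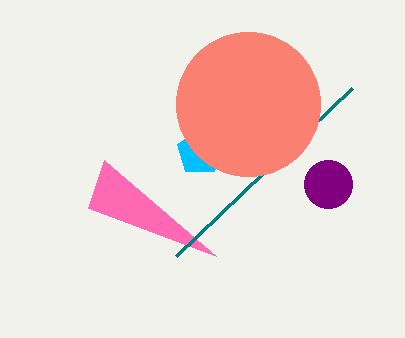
x1_1 = 216
y1_1 = 256
x0_2 = 176
y0_2 = 256
cx_3 = 200
cy_3 = 152
r_3 = 24
cx_4 = 328
cy_4 = 184
r_4 = 24
cx_5 = 248
cy_5 = 104
r_5 = 72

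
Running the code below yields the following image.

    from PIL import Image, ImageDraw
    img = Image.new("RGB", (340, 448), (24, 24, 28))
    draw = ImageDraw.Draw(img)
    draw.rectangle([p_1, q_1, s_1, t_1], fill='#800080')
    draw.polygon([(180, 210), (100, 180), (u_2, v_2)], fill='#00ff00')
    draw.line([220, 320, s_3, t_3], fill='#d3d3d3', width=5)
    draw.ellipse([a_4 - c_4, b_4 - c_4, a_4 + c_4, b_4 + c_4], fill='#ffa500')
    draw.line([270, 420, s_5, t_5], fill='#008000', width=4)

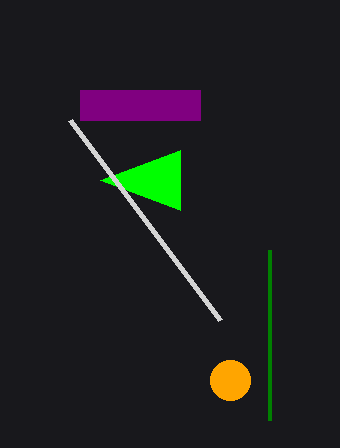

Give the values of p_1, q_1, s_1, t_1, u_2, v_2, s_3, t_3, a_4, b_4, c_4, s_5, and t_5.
p_1 = 80
q_1 = 90
s_1 = 200
t_1 = 120
u_2 = 180
v_2 = 150
s_3 = 70
t_3 = 120
a_4 = 230
b_4 = 380
c_4 = 20
s_5 = 270
t_5 = 250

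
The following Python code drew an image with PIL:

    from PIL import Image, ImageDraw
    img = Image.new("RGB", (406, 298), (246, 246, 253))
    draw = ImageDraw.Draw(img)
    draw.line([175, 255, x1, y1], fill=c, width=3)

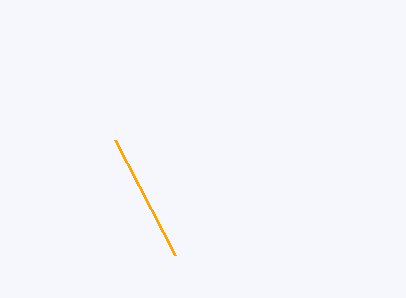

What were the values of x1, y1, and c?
x1 = 115
y1 = 140
c = 'orange'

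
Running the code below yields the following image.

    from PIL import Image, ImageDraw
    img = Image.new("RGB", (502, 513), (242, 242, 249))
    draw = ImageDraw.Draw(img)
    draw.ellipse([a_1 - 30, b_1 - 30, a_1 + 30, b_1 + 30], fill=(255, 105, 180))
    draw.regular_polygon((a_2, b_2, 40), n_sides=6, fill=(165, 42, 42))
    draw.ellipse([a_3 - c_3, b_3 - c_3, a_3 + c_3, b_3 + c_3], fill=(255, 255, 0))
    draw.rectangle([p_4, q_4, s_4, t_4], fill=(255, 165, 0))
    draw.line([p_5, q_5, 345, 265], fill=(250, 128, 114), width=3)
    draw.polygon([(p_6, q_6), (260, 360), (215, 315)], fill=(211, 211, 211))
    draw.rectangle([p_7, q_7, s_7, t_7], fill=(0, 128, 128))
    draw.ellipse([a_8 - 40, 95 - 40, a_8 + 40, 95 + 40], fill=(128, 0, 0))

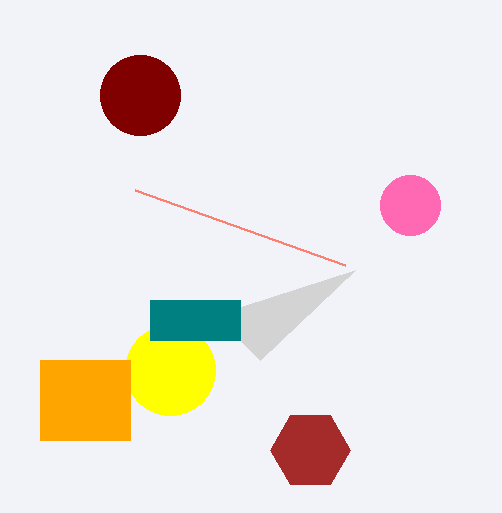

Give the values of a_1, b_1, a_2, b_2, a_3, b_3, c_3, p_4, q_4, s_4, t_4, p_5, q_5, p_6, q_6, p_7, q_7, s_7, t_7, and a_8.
a_1 = 410
b_1 = 205
a_2 = 310
b_2 = 450
a_3 = 170
b_3 = 370
c_3 = 45
p_4 = 40
q_4 = 360
s_4 = 130
t_4 = 440
p_5 = 135
q_5 = 190
p_6 = 355
q_6 = 270
p_7 = 150
q_7 = 300
s_7 = 240
t_7 = 340
a_8 = 140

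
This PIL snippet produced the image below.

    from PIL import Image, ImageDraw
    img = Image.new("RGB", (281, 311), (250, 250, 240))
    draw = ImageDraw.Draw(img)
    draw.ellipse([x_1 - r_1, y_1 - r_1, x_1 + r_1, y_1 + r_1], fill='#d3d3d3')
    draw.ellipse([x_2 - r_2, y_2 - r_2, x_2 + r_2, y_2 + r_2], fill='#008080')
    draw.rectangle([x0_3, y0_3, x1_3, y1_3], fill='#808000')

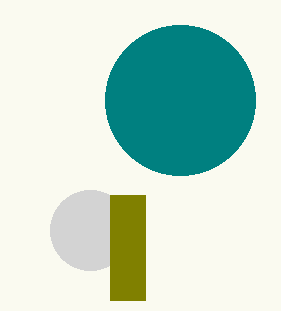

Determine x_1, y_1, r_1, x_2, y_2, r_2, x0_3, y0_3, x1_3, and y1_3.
x_1 = 90; y_1 = 230; r_1 = 40; x_2 = 180; y_2 = 100; r_2 = 75; x0_3 = 110; y0_3 = 195; x1_3 = 145; y1_3 = 300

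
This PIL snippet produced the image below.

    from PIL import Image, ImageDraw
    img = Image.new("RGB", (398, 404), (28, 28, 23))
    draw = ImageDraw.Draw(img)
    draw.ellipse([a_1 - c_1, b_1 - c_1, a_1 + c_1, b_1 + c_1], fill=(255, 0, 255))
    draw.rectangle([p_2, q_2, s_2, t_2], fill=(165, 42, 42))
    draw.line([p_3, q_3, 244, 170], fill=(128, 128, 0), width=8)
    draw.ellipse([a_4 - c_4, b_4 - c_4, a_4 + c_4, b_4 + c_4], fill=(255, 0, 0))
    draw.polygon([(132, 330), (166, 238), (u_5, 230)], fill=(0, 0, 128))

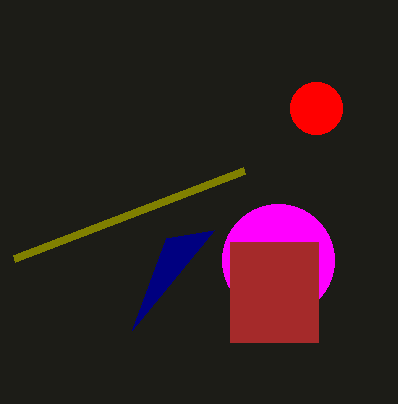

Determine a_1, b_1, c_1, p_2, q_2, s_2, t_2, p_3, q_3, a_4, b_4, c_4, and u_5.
a_1 = 278; b_1 = 260; c_1 = 56; p_2 = 230; q_2 = 242; s_2 = 318; t_2 = 342; p_3 = 14; q_3 = 258; a_4 = 316; b_4 = 108; c_4 = 26; u_5 = 214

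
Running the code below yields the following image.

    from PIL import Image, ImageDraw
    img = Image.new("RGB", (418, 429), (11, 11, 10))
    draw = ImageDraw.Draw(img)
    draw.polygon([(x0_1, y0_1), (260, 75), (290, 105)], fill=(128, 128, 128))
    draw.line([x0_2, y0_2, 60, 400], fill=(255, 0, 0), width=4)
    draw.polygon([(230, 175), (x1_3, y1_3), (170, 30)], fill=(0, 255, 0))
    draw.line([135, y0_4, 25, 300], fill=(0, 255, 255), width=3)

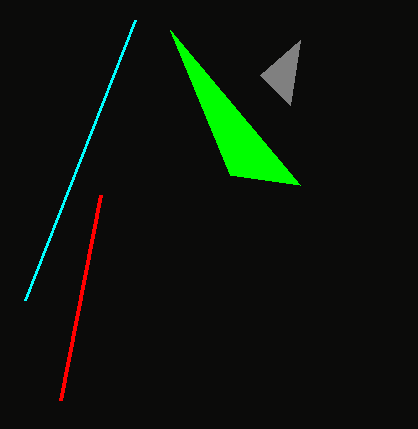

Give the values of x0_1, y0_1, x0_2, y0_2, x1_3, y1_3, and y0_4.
x0_1 = 300; y0_1 = 40; x0_2 = 100; y0_2 = 195; x1_3 = 300; y1_3 = 185; y0_4 = 20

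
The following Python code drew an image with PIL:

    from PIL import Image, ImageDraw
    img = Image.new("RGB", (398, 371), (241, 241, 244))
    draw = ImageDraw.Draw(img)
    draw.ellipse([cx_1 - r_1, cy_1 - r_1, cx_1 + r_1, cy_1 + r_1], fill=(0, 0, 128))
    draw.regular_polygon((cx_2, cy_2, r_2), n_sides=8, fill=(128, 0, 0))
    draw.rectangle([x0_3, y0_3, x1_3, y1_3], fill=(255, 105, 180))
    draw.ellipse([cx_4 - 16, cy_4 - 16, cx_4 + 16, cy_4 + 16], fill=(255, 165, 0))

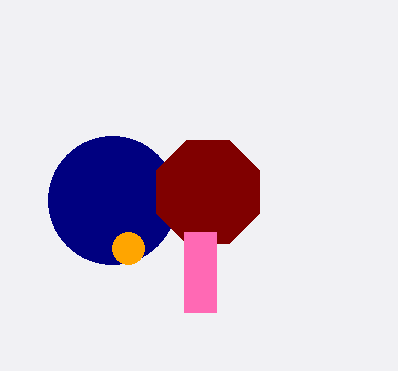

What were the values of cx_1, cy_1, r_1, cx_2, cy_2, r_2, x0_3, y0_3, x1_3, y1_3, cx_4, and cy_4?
cx_1 = 112; cy_1 = 200; r_1 = 64; cx_2 = 208; cy_2 = 192; r_2 = 56; x0_3 = 184; y0_3 = 232; x1_3 = 216; y1_3 = 312; cx_4 = 128; cy_4 = 248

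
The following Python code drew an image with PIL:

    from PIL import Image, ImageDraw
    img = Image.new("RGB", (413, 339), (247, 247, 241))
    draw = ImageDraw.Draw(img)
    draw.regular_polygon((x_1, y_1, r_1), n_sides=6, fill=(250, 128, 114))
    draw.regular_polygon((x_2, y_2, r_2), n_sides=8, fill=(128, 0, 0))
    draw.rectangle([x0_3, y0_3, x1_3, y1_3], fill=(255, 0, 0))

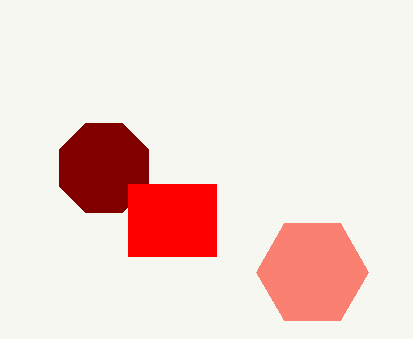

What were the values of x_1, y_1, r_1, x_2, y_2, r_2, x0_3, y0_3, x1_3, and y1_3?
x_1 = 312
y_1 = 272
r_1 = 56
x_2 = 104
y_2 = 168
r_2 = 48
x0_3 = 128
y0_3 = 184
x1_3 = 216
y1_3 = 256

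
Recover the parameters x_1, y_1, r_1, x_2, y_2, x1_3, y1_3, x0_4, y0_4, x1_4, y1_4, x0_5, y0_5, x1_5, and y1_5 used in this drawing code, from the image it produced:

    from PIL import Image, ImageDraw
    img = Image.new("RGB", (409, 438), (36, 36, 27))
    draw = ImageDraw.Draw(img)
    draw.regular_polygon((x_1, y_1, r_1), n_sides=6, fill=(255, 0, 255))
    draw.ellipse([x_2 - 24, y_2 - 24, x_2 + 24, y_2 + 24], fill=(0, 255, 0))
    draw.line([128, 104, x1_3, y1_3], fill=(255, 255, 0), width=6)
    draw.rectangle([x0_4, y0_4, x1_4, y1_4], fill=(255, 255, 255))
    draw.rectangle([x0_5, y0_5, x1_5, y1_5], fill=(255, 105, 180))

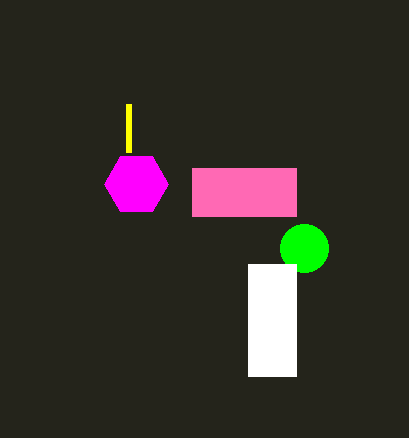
x_1 = 136; y_1 = 184; r_1 = 32; x_2 = 304; y_2 = 248; x1_3 = 128; y1_3 = 152; x0_4 = 248; y0_4 = 264; x1_4 = 296; y1_4 = 376; x0_5 = 192; y0_5 = 168; x1_5 = 296; y1_5 = 216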